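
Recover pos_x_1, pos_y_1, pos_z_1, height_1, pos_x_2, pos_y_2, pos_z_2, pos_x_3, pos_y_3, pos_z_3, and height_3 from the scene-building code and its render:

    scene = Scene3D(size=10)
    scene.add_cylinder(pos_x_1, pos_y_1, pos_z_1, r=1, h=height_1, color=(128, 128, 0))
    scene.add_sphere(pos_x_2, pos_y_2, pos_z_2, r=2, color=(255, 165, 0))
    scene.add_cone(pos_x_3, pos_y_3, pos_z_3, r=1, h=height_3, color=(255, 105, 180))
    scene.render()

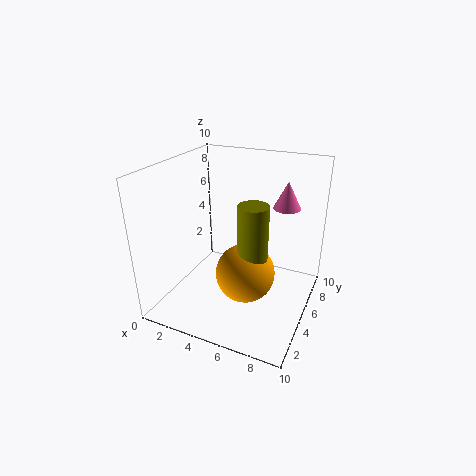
pos_x_1 = 6.5, pos_y_1 = 4, pos_z_1 = 3.5, height_1 = 4.5, pos_x_2 = 6, pos_y_2 = 4, pos_z_2 = 3, pos_x_3 = 7.5, pos_y_3 = 8, pos_z_3 = 6.5, height_3 = 2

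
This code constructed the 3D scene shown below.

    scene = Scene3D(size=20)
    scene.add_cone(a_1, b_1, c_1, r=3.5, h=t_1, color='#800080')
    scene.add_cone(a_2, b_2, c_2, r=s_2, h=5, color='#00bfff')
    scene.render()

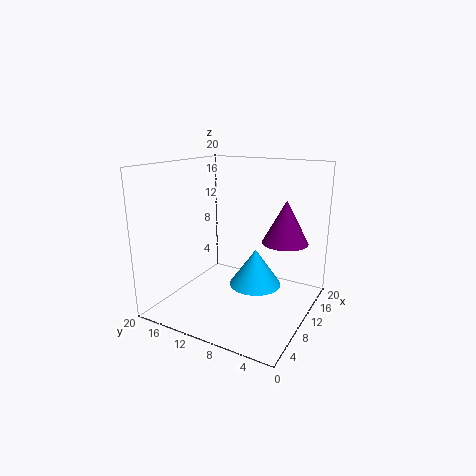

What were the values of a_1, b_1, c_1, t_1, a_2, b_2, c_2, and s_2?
a_1 = 16.5; b_1 = 5.5; c_1 = 8; t_1 = 6.5; a_2 = 9.5; b_2 = 7; c_2 = 4; s_2 = 3.5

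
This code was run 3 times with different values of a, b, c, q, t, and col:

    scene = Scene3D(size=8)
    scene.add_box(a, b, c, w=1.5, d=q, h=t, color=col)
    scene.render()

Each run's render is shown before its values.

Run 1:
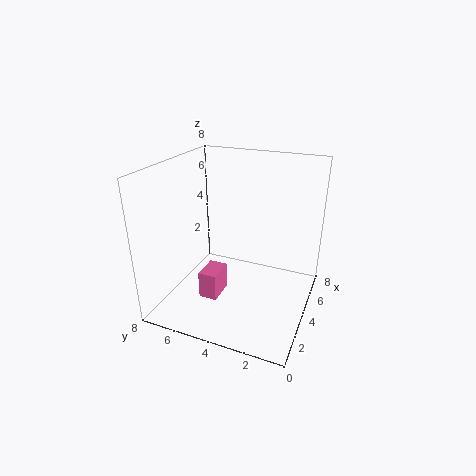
a = 2
b = 4.5
c = 1
q = 1
t = 1.5
col = 'hotpink'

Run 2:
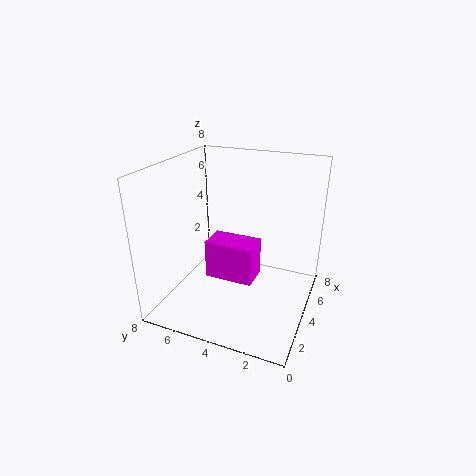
a = 2
b = 2.5
c = 2.5
q = 2.5
t = 2
col = 'magenta'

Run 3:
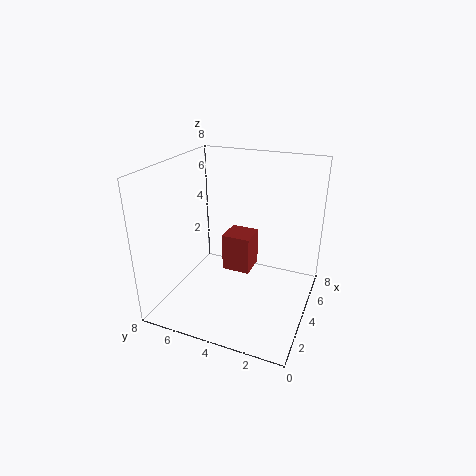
a = 3
b = 3
c = 2.5
q = 1.5
t = 2
col = 'brown'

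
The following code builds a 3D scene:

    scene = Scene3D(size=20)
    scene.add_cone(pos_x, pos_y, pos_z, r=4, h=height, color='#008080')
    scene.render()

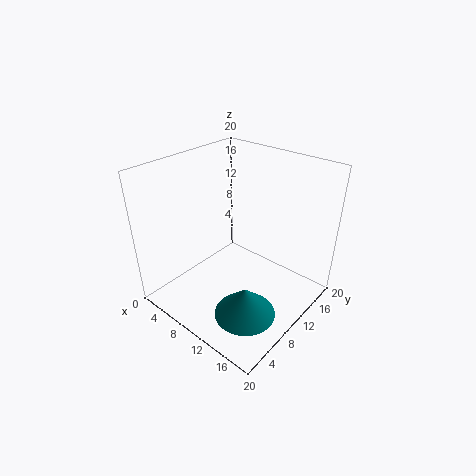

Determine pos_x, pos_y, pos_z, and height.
pos_x = 15; pos_y = 5.5; pos_z = 2.5; height = 4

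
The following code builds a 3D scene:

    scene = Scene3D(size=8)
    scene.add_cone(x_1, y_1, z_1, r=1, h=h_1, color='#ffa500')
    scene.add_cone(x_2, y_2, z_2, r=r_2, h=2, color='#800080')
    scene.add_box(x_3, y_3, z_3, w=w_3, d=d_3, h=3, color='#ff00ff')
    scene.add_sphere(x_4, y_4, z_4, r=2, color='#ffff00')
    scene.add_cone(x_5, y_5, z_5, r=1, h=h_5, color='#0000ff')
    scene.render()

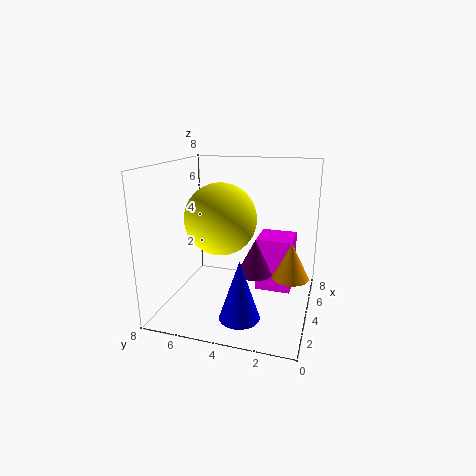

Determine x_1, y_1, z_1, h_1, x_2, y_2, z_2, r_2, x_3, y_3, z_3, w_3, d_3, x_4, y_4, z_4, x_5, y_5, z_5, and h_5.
x_1 = 4, y_1 = 1, z_1 = 2, h_1 = 2, x_2 = 4, y_2 = 3, z_2 = 2, r_2 = 1, x_3 = 4, y_3 = 1, z_3 = 1, w_3 = 2, d_3 = 2, x_4 = 4, y_4 = 5, z_4 = 5, x_5 = 1, y_5 = 3, z_5 = 1, h_5 = 3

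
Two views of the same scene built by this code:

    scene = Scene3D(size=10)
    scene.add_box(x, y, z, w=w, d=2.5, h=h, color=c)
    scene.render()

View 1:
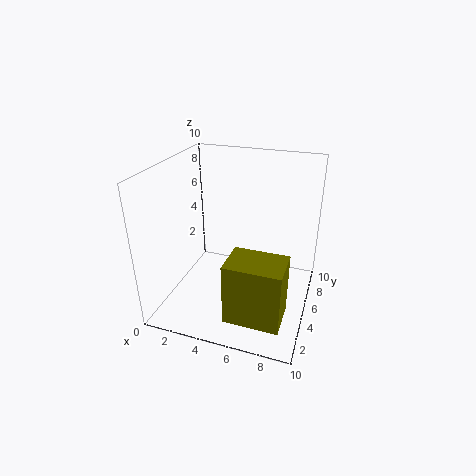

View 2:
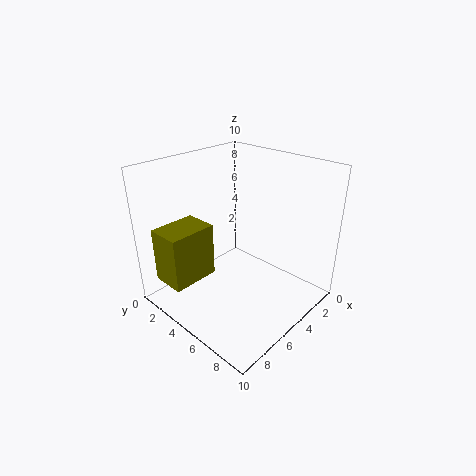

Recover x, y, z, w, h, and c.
x = 5.5, y = 0.5, z = 1.5, w = 3.5, h = 4, c = 'olive'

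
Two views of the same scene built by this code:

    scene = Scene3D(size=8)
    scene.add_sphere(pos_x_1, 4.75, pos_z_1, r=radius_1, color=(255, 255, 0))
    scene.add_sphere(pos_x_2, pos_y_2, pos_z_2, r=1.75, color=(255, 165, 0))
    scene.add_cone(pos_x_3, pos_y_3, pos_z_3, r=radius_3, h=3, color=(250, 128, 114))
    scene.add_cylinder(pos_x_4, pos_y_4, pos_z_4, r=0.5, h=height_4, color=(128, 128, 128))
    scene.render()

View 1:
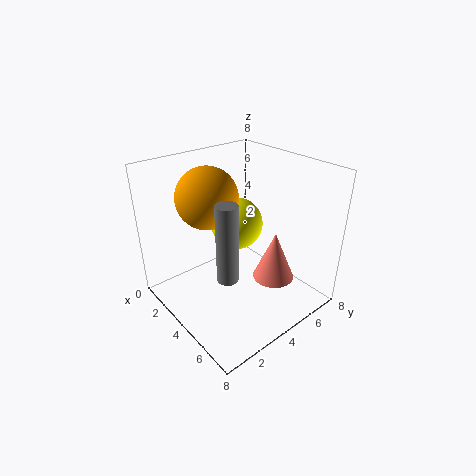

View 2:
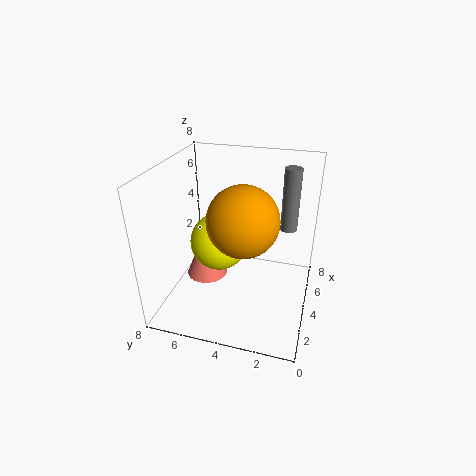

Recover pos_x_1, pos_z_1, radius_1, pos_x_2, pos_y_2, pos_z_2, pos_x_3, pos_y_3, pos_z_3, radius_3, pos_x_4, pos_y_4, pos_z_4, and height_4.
pos_x_1 = 3; pos_z_1 = 4.25; radius_1 = 1.5; pos_x_2 = 2.25; pos_y_2 = 3.25; pos_z_2 = 6; pos_x_3 = 4.75; pos_y_3 = 6.25; pos_z_3 = 0.75; radius_3 = 1.25; pos_x_4 = 6.25; pos_y_4 = 1.5; pos_z_4 = 3.75; height_4 = 3.75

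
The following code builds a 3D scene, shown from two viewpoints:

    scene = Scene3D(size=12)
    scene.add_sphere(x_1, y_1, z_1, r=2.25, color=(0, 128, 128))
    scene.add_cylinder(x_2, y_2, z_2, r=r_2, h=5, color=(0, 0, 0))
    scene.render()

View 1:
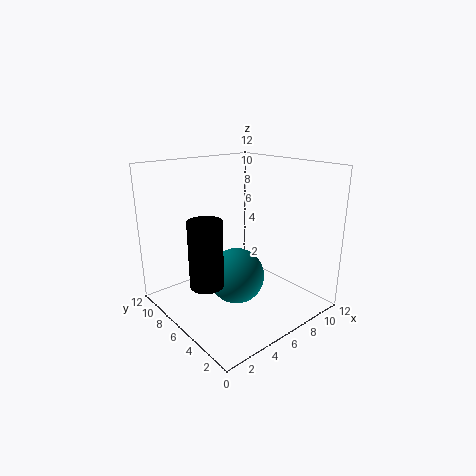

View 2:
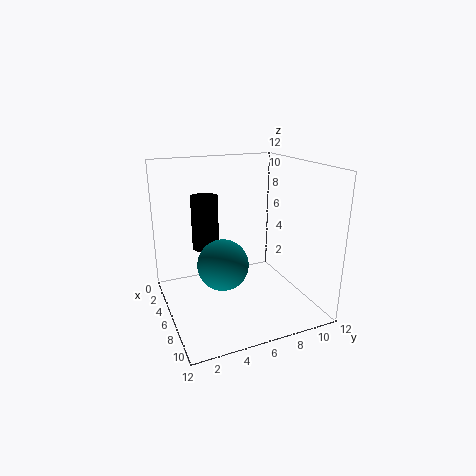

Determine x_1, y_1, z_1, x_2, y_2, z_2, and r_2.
x_1 = 5, y_1 = 5, z_1 = 3.25, x_2 = 1.75, y_2 = 4.5, z_2 = 3.75, r_2 = 1.25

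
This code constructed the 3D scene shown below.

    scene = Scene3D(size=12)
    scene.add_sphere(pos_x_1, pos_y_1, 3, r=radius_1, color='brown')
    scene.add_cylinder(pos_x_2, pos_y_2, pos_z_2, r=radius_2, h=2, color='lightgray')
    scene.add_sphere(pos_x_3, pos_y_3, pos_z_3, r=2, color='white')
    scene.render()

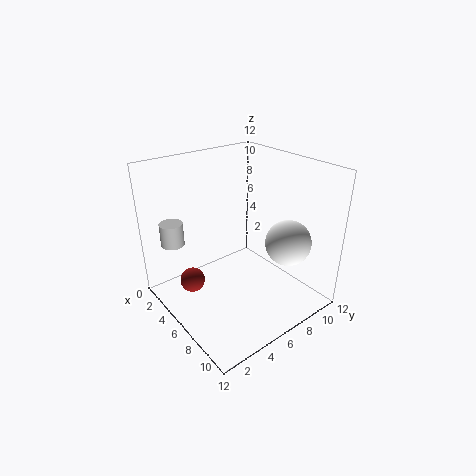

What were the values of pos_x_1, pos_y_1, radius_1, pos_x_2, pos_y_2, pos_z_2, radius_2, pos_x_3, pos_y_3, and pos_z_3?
pos_x_1 = 5, pos_y_1 = 2, radius_1 = 1, pos_x_2 = 2, pos_y_2 = 2, pos_z_2 = 5, radius_2 = 1, pos_x_3 = 8, pos_y_3 = 10, pos_z_3 = 5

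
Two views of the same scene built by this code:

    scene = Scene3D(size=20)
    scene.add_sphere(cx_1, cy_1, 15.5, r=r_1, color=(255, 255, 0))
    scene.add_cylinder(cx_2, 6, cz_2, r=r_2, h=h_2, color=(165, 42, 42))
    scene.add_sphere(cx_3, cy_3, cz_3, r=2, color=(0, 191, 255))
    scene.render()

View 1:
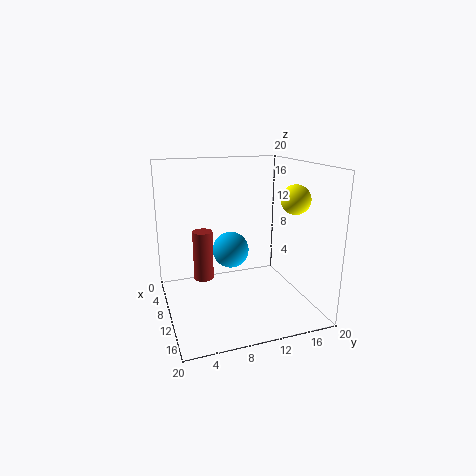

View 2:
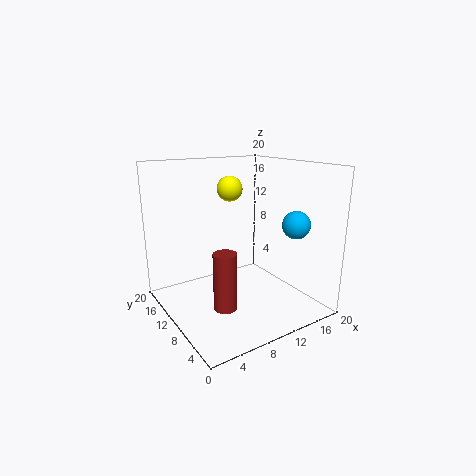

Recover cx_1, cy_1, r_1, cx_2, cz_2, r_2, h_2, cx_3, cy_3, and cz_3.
cx_1 = 13
cy_1 = 17
r_1 = 2
cx_2 = 5.5
cz_2 = 2.5
r_2 = 1.5
h_2 = 7.5
cx_3 = 17.5
cy_3 = 6.5
cz_3 = 11.5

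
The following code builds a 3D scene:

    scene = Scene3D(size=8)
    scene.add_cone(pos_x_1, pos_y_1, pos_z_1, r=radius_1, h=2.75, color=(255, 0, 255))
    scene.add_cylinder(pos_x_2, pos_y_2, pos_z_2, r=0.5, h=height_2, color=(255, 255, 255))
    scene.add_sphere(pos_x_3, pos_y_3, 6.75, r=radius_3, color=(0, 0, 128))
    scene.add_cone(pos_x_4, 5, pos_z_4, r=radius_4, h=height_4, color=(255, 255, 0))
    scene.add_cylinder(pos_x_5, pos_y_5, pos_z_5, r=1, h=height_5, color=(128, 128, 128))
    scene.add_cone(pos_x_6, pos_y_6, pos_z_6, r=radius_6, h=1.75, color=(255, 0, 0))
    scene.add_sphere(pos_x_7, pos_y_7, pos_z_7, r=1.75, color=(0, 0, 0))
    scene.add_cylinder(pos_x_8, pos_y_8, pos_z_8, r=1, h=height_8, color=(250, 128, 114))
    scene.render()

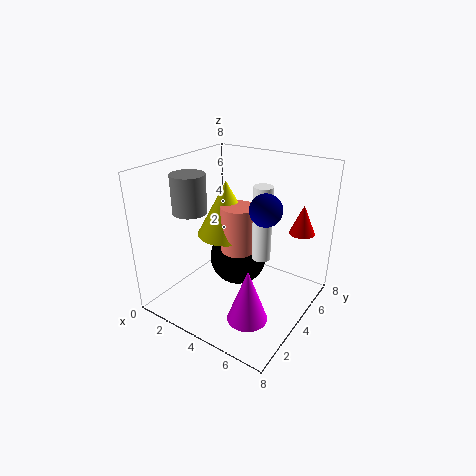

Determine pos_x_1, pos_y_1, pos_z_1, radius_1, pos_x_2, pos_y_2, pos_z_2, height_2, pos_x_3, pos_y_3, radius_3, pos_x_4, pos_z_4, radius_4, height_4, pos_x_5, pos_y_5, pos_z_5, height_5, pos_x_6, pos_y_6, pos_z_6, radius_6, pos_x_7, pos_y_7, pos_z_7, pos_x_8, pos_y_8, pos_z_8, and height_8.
pos_x_1 = 6.25
pos_y_1 = 1.5
pos_z_1 = 1.25
radius_1 = 1
pos_x_2 = 5.5
pos_y_2 = 4
pos_z_2 = 3.25
height_2 = 4
pos_x_3 = 6.5
pos_y_3 = 2.5
radius_3 = 0.75
pos_x_4 = 2.5
pos_z_4 = 3.5
radius_4 = 1.75
height_4 = 3.25
pos_x_5 = 1
pos_y_5 = 3.5
pos_z_5 = 5
height_5 = 2.25
pos_x_6 = 6.5
pos_y_6 = 7
pos_z_6 = 3.75
radius_6 = 0.75
pos_x_7 = 3
pos_y_7 = 5.5
pos_z_7 = 1.75
pos_x_8 = 3.5
pos_y_8 = 4.75
pos_z_8 = 2.75
height_8 = 2.75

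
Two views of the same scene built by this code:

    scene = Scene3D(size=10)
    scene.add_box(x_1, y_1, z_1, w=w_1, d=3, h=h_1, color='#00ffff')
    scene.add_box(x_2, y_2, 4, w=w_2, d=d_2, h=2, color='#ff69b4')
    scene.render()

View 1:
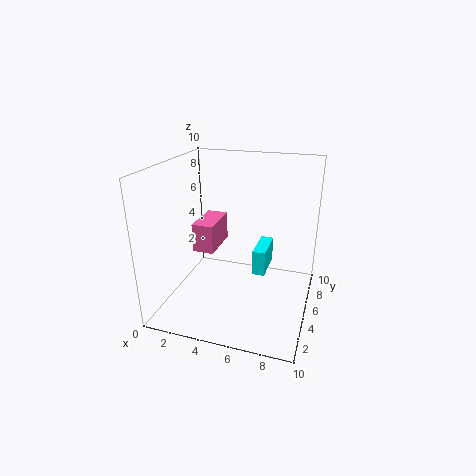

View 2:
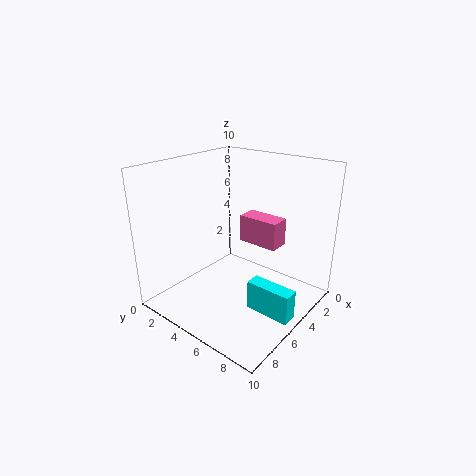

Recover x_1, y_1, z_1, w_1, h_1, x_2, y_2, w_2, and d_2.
x_1 = 5.5
y_1 = 7
z_1 = 1
w_1 = 1
h_1 = 2
x_2 = 2
y_2 = 4
w_2 = 1.5
d_2 = 3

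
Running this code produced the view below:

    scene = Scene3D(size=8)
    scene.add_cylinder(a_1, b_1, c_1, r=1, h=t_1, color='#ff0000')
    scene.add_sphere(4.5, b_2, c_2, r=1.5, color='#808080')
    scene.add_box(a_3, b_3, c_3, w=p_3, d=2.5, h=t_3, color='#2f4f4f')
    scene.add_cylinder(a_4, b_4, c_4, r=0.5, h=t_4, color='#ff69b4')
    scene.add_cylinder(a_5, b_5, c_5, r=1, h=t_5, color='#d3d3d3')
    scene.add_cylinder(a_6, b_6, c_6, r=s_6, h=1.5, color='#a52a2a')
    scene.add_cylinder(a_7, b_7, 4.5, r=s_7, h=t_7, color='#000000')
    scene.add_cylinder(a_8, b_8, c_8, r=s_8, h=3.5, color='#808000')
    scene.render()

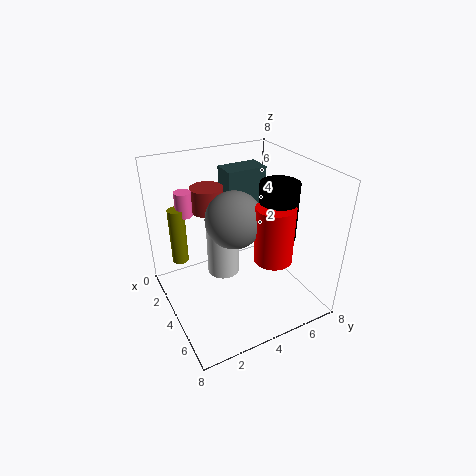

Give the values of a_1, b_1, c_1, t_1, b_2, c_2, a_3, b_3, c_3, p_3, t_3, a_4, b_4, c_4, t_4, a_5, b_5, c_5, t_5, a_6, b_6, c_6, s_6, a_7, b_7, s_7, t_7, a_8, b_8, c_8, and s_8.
a_1 = 6
b_1 = 5
c_1 = 3.5
t_1 = 3
b_2 = 3.5
c_2 = 5.5
a_3 = 0.5
b_3 = 4.5
c_3 = 4
p_3 = 1.5
t_3 = 3
a_4 = 1
b_4 = 2
c_4 = 4.5
t_4 = 1.5
a_5 = 2
b_5 = 4
c_5 = 0.5
t_5 = 3.5
a_6 = 1
b_6 = 3.5
c_6 = 4.5
s_6 = 1
a_7 = 5.5
b_7 = 5.5
s_7 = 1
t_7 = 3
a_8 = 1
b_8 = 1.5
c_8 = 1.5
s_8 = 0.5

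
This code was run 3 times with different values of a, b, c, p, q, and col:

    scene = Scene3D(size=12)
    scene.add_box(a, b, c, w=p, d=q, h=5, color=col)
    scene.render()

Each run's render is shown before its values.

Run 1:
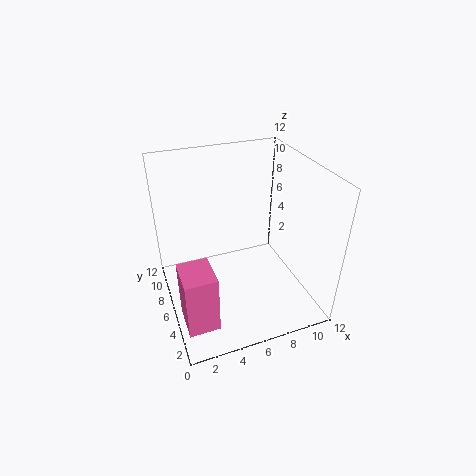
a = 0.5; b = 2; c = 0.5; p = 2.5; q = 3; col = 'hotpink'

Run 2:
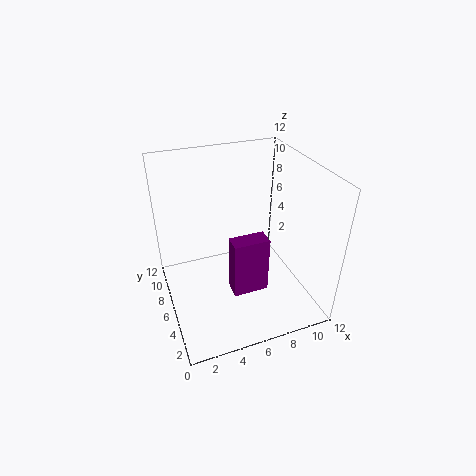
a = 5; b = 4; c = 1.5; p = 3; q = 1.5; col = 'purple'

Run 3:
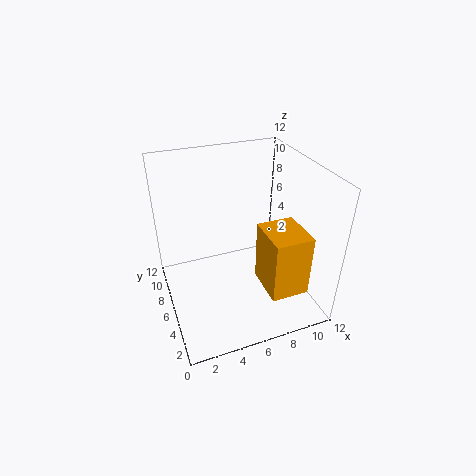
a = 7; b = 1; c = 3; p = 3; q = 3.5; col = 'orange'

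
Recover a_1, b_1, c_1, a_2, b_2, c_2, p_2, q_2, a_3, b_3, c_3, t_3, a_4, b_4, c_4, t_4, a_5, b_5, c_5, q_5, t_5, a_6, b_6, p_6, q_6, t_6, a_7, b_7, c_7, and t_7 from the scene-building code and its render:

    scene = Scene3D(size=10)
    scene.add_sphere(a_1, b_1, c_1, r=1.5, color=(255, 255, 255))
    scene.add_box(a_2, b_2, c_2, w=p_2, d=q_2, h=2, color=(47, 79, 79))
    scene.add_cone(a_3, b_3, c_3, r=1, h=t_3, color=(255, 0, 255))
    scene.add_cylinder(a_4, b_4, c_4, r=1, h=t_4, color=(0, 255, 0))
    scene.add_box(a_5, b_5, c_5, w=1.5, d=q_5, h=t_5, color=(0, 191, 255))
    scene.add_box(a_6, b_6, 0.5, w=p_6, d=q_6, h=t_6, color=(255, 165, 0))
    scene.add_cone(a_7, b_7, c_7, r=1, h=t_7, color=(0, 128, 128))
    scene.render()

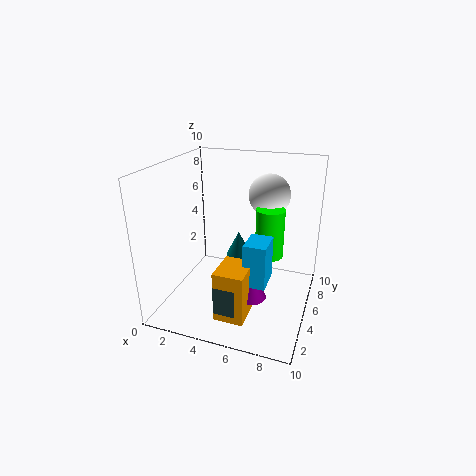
a_1 = 6.5, b_1 = 7.5, c_1 = 7.5, a_2 = 4.5, b_2 = 1.5, c_2 = 1, p_2 = 1.5, q_2 = 2.5, a_3 = 6.5, b_3 = 3.5, c_3 = 1.5, t_3 = 2, a_4 = 7, b_4 = 6, c_4 = 3.5, t_4 = 3.5, a_5 = 6, b_5 = 3, c_5 = 2.5, q_5 = 2, t_5 = 3, a_6 = 4.5, b_6 = 1.5, p_6 = 2, q_6 = 2.5, t_6 = 3.5, a_7 = 4, b_7 = 8, c_7 = 2, t_7 = 2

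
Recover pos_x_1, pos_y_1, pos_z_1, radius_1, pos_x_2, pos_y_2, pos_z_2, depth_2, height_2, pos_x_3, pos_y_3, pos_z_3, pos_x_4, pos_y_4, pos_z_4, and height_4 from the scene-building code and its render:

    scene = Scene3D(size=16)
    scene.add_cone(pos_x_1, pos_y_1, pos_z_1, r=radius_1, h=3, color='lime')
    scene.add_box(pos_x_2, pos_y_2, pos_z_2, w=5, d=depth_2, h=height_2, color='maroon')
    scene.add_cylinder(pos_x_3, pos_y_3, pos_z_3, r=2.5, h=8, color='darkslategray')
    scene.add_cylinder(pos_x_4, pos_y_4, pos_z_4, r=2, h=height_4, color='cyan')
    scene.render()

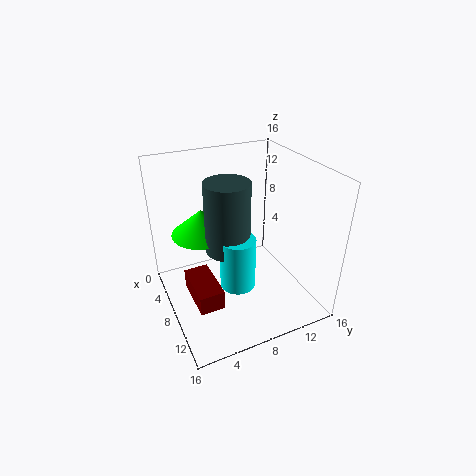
pos_x_1 = 4.5, pos_y_1 = 5, pos_z_1 = 7.5, radius_1 = 3.5, pos_x_2 = 8.5, pos_y_2 = 1.5, pos_z_2 = 4, depth_2 = 2.5, height_2 = 2, pos_x_3 = 7.5, pos_y_3 = 7, pos_z_3 = 6.5, pos_x_4 = 9, pos_y_4 = 7.5, pos_z_4 = 2.5, height_4 = 6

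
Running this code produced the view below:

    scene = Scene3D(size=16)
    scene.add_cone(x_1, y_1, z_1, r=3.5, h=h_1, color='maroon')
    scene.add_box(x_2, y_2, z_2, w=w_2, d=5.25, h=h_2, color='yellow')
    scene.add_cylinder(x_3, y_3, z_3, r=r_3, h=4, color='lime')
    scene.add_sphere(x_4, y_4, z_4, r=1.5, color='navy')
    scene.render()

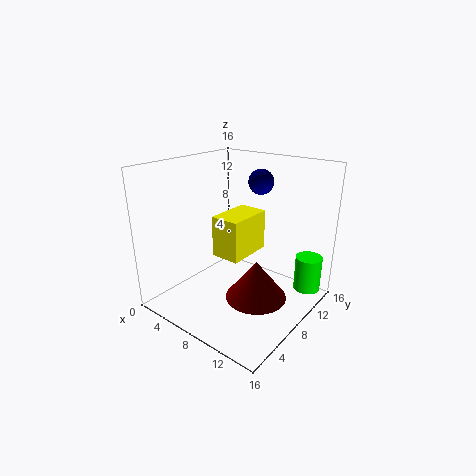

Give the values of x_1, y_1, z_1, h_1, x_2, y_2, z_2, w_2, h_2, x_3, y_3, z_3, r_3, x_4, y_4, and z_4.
x_1 = 10.25, y_1 = 8.5, z_1 = 1, h_1 = 4.5, x_2 = 6.25, y_2 = 5.75, z_2 = 6.25, w_2 = 3.25, h_2 = 4.5, x_3 = 14.5, y_3 = 12.75, z_3 = 1.75, r_3 = 1.5, x_4 = 7.5, y_4 = 13, z_4 = 13.25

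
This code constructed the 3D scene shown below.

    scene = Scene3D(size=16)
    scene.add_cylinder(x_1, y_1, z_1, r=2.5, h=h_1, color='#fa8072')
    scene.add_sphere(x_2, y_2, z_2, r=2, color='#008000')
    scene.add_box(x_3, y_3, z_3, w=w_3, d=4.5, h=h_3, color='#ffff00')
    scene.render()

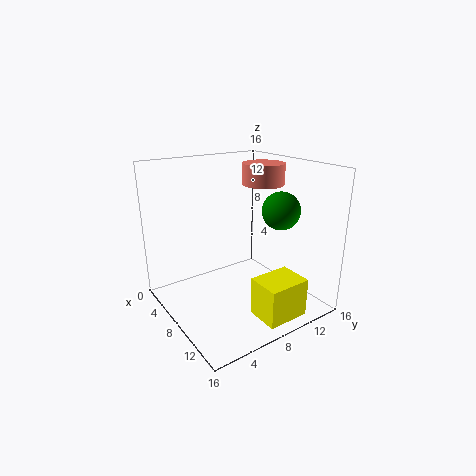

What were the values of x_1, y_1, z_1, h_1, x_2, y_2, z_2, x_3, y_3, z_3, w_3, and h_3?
x_1 = 6
y_1 = 13
z_1 = 13
h_1 = 2.5
x_2 = 11.5
y_2 = 11
z_2 = 11.5
x_3 = 12.5
y_3 = 6.5
z_3 = 1.5
w_3 = 3.5
h_3 = 4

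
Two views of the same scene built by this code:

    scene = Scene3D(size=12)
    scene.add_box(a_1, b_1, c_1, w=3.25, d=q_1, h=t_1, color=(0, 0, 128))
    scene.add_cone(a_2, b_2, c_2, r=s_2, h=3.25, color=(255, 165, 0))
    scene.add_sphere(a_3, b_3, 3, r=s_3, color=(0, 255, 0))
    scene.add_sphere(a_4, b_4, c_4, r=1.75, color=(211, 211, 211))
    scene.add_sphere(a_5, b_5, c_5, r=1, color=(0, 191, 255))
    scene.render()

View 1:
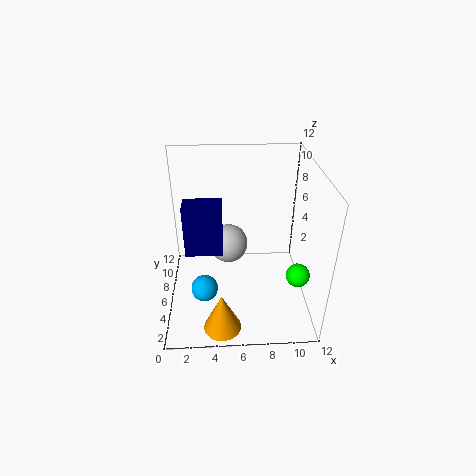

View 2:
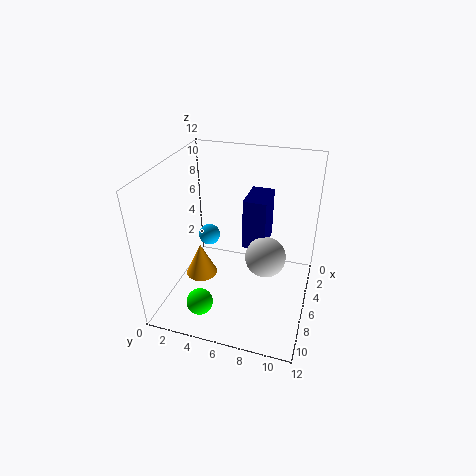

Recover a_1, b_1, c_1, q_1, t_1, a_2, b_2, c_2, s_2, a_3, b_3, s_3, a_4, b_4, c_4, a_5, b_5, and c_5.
a_1 = 1.5
b_1 = 6
c_1 = 4.25
q_1 = 2
t_1 = 4.5
a_2 = 4.5
b_2 = 1.75
c_2 = 0.25
s_2 = 1.5
a_3 = 11
b_3 = 4.5
s_3 = 1
a_4 = 5.25
b_4 = 8.25
c_4 = 4
a_5 = 3.25
b_5 = 2.25
c_5 = 4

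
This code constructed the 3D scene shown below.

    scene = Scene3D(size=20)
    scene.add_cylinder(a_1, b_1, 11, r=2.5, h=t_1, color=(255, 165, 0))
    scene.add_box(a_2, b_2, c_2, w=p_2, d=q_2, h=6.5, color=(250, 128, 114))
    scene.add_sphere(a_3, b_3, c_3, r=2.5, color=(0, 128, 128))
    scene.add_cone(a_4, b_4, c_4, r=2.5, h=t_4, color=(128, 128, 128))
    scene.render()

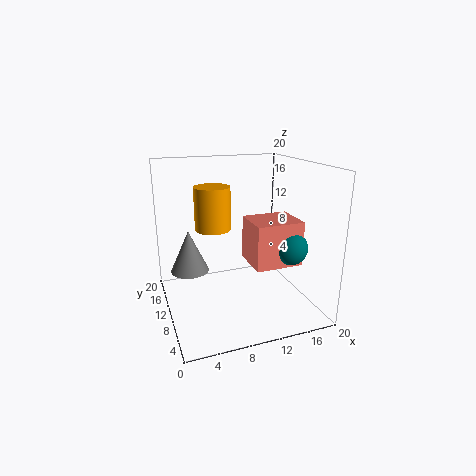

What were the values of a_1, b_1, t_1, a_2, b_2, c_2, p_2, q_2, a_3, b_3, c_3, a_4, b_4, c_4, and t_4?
a_1 = 7, b_1 = 12, t_1 = 6, a_2 = 12, b_2 = 7.5, c_2 = 5.5, p_2 = 7, q_2 = 6, a_3 = 17.5, b_3 = 8.5, c_3 = 8, a_4 = 3, b_4 = 9.5, c_4 = 6.5, t_4 = 5.5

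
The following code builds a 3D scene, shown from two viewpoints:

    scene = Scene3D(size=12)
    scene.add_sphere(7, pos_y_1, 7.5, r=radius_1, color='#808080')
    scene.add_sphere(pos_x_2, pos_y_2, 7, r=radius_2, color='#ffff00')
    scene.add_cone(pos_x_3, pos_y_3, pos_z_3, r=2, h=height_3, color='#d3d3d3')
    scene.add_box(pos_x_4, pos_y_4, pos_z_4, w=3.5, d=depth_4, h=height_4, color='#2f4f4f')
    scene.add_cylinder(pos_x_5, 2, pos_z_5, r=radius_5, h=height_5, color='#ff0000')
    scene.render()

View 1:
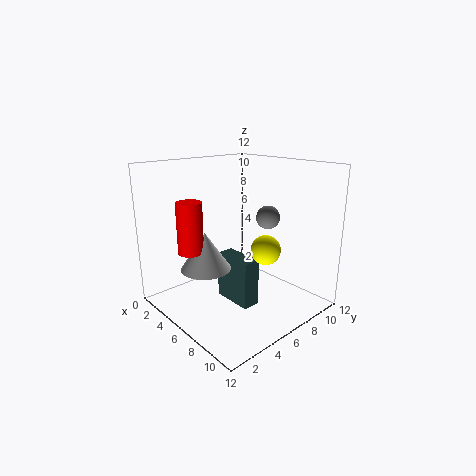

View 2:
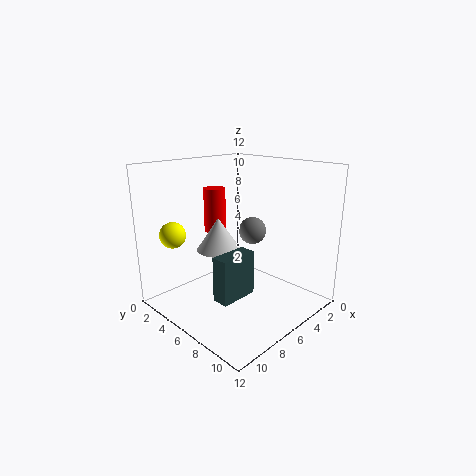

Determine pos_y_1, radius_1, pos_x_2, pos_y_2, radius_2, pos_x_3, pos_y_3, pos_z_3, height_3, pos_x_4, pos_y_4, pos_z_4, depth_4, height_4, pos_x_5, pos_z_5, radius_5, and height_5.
pos_y_1 = 8.5
radius_1 = 1
pos_x_2 = 11
pos_y_2 = 4
radius_2 = 1
pos_x_3 = 5.5
pos_y_3 = 3
pos_z_3 = 4
height_3 = 3
pos_x_4 = 4.5
pos_y_4 = 5
pos_z_4 = 0.5
depth_4 = 1.5
height_4 = 4
pos_x_5 = 5
pos_z_5 = 5.5
radius_5 = 1
height_5 = 4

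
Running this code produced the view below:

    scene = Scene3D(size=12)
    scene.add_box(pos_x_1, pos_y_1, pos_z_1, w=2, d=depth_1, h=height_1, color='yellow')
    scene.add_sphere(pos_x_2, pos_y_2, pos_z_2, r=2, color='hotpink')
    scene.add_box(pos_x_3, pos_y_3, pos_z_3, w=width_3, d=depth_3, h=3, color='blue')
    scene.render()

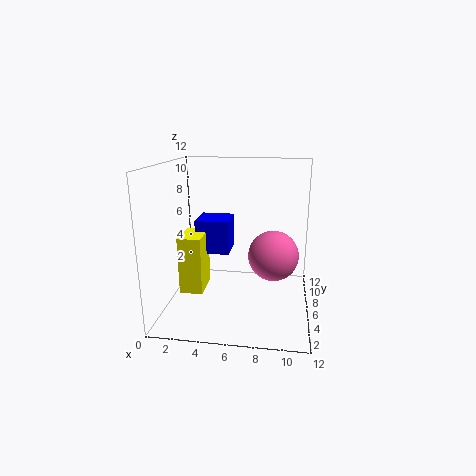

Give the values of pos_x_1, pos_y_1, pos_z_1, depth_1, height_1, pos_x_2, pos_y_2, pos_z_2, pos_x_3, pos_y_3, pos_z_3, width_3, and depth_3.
pos_x_1 = 1
pos_y_1 = 5
pos_z_1 = 1
depth_1 = 3
height_1 = 5
pos_x_2 = 9
pos_y_2 = 5
pos_z_2 = 5
pos_x_3 = 2
pos_y_3 = 7
pos_z_3 = 4
width_3 = 3
depth_3 = 3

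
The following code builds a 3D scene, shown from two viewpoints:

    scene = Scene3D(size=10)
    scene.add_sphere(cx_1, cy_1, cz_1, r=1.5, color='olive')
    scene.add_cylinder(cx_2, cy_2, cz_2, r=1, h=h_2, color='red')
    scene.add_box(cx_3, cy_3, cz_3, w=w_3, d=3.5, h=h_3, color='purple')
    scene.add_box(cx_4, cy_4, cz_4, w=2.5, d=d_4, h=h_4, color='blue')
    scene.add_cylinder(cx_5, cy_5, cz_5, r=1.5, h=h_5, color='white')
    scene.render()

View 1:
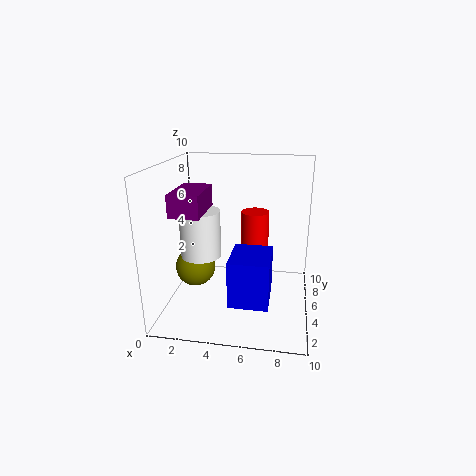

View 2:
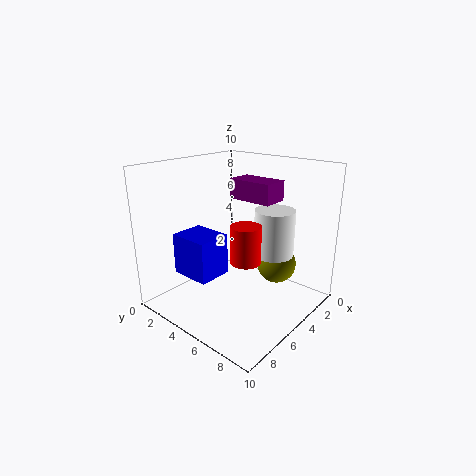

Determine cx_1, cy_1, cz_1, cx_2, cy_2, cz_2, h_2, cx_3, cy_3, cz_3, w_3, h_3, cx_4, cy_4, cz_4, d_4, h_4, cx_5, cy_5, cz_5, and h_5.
cx_1 = 1.5; cy_1 = 6; cz_1 = 2; cx_2 = 6; cy_2 = 6.5; cz_2 = 4; h_2 = 2.5; cx_3 = 1; cy_3 = 2.5; cz_3 = 7; w_3 = 2; h_3 = 1.5; cx_4 = 5; cy_4 = 1; cz_4 = 2; d_4 = 3; h_4 = 3; cx_5 = 2; cy_5 = 6; cz_5 = 3; h_5 = 3.5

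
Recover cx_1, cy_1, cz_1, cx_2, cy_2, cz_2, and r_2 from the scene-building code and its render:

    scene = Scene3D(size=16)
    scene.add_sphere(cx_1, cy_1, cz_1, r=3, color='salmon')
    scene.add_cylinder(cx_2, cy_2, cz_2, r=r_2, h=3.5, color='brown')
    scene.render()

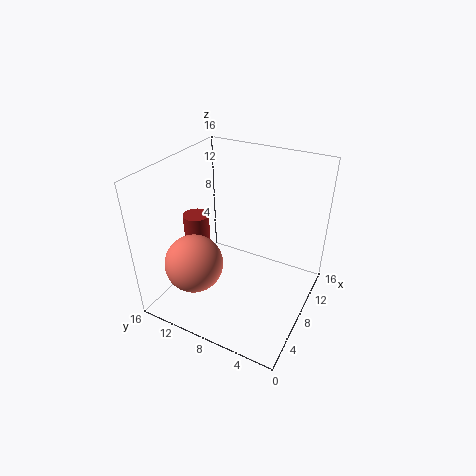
cx_1 = 3; cy_1 = 10.5; cz_1 = 7; cx_2 = 8; cy_2 = 13.5; cz_2 = 6; r_2 = 1.5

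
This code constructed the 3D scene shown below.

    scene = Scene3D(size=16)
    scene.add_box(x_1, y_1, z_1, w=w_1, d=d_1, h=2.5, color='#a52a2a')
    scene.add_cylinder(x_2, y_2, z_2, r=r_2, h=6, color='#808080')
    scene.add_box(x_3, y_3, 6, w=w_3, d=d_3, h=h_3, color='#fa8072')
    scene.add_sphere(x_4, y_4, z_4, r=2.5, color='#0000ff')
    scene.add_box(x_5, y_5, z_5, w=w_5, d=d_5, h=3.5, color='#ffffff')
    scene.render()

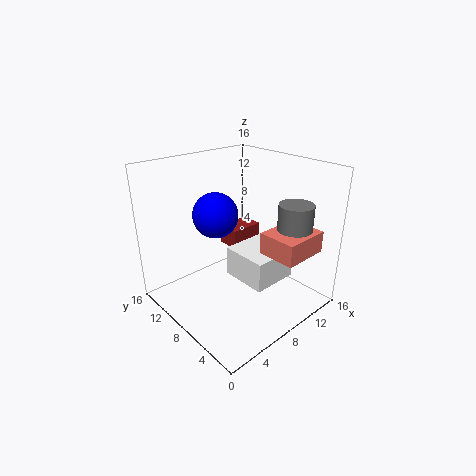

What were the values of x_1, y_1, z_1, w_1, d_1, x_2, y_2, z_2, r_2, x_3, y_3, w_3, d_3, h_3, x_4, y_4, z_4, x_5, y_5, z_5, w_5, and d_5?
x_1 = 11.5, y_1 = 12.5, z_1 = 3.5, w_1 = 4.5, d_1 = 3, x_2 = 13.5, y_2 = 4.5, z_2 = 5.5, r_2 = 2, x_3 = 10, y_3 = 2, w_3 = 5.5, d_3 = 4.5, h_3 = 2.5, x_4 = 6.5, y_4 = 10, z_4 = 10.5, x_5 = 8, y_5 = 4.5, z_5 = 2.5, w_5 = 5.5, d_5 = 5.5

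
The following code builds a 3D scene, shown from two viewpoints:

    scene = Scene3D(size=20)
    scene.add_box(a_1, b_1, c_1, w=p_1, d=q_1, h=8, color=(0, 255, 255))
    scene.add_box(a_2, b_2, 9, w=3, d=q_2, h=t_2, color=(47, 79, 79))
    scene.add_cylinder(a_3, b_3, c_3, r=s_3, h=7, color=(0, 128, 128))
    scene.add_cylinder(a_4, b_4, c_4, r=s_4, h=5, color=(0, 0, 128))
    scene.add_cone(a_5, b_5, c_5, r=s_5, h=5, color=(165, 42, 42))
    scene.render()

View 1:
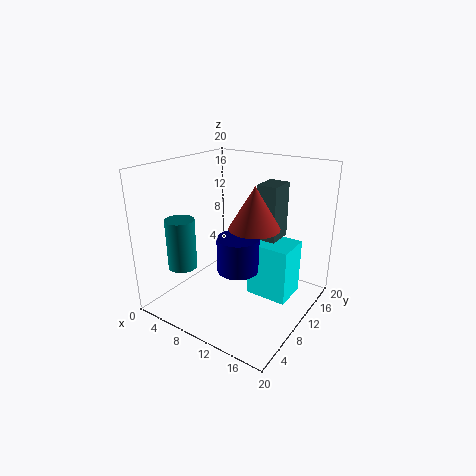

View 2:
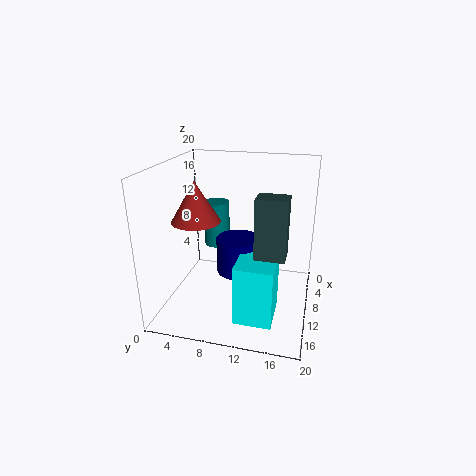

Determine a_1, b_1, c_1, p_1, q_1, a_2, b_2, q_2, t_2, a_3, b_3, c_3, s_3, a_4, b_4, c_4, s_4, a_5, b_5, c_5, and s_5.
a_1 = 11
b_1 = 11
c_1 = 1
p_1 = 6
q_1 = 5
a_2 = 11
b_2 = 13
q_2 = 4
t_2 = 8
a_3 = 4
b_3 = 5
c_3 = 6
s_3 = 2
a_4 = 10
b_4 = 10
c_4 = 5
s_4 = 3
a_5 = 15
b_5 = 6
c_5 = 14
s_5 = 3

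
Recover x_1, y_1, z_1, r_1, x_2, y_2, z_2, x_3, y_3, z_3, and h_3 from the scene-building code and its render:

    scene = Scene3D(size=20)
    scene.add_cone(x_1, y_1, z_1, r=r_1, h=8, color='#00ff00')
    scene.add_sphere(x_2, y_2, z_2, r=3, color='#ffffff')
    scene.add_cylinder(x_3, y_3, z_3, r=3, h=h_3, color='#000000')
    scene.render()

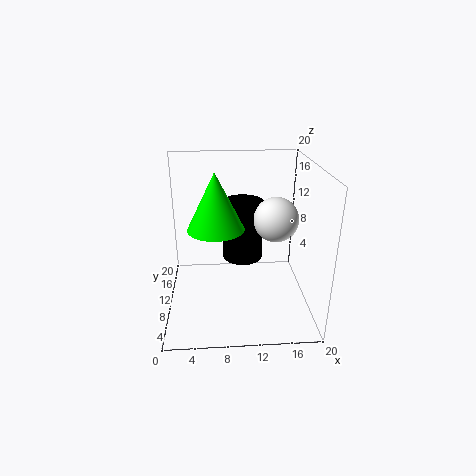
x_1 = 7
y_1 = 11
z_1 = 11
r_1 = 4
x_2 = 15
y_2 = 9
z_2 = 13
x_3 = 11
y_3 = 14
z_3 = 5
h_3 = 9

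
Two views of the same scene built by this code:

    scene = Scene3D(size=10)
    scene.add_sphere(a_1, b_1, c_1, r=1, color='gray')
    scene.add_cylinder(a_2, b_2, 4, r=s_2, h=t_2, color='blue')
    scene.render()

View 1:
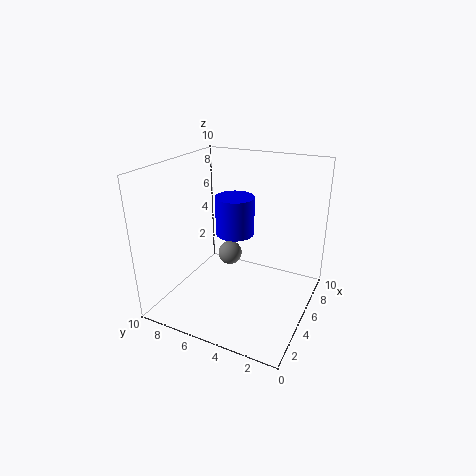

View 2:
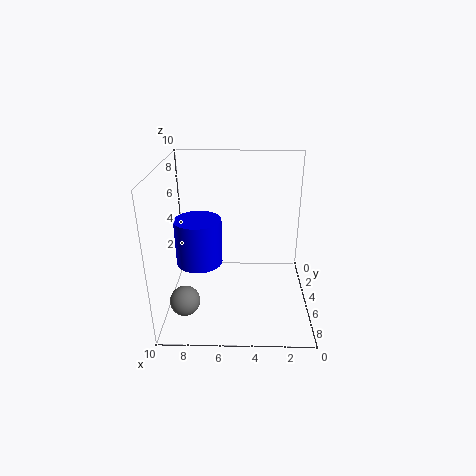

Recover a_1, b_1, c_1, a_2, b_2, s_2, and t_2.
a_1 = 8.5
b_1 = 7.5
c_1 = 1.5
a_2 = 7.5
b_2 = 6.5
s_2 = 1.5
t_2 = 3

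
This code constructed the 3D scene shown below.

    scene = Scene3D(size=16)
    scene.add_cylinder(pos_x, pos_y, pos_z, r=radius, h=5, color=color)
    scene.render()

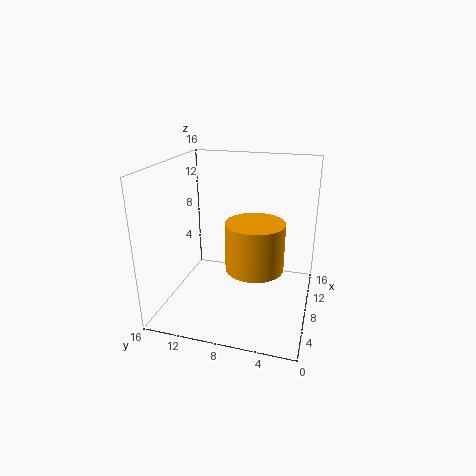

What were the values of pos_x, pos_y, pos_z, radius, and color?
pos_x = 5.5
pos_y = 5.5
pos_z = 6
radius = 3
color = 'orange'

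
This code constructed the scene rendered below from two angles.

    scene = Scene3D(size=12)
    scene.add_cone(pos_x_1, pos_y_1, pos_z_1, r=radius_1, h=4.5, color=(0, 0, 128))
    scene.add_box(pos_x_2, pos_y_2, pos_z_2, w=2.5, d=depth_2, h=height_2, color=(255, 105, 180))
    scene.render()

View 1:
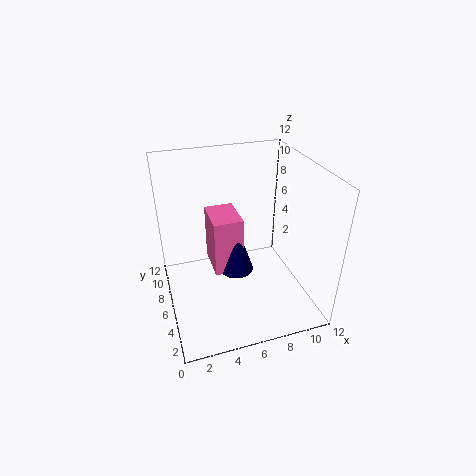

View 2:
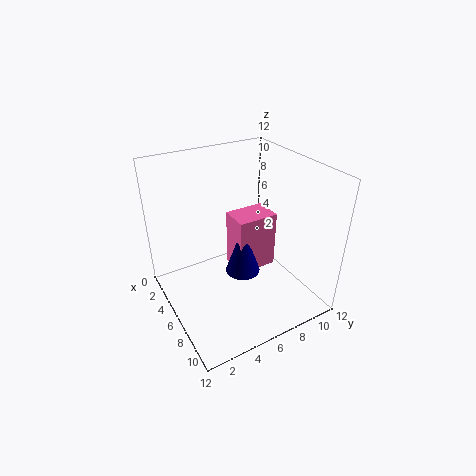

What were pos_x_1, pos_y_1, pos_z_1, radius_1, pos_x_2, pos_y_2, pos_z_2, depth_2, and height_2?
pos_x_1 = 6
pos_y_1 = 6.5
pos_z_1 = 2.5
radius_1 = 1.5
pos_x_2 = 4
pos_y_2 = 6
pos_z_2 = 2.5
depth_2 = 3.5
height_2 = 5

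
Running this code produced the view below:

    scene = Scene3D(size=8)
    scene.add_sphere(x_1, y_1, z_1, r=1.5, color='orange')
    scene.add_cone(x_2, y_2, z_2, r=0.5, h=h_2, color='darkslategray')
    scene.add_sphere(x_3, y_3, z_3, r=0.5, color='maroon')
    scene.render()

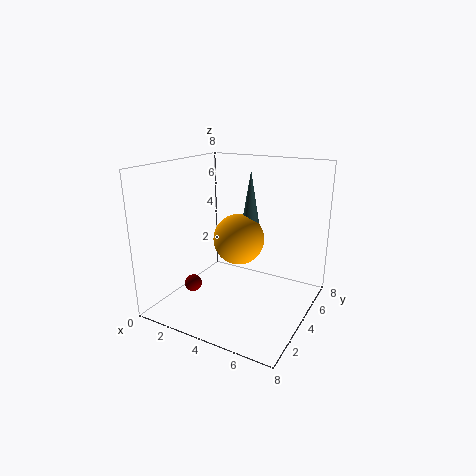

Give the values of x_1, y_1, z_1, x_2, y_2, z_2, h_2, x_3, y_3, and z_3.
x_1 = 3.5
y_1 = 5
z_1 = 3.5
x_2 = 4
y_2 = 5.5
z_2 = 4.5
h_2 = 3
x_3 = 1.5
y_3 = 3
z_3 = 1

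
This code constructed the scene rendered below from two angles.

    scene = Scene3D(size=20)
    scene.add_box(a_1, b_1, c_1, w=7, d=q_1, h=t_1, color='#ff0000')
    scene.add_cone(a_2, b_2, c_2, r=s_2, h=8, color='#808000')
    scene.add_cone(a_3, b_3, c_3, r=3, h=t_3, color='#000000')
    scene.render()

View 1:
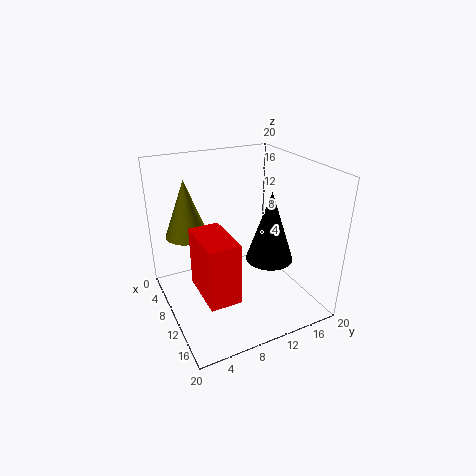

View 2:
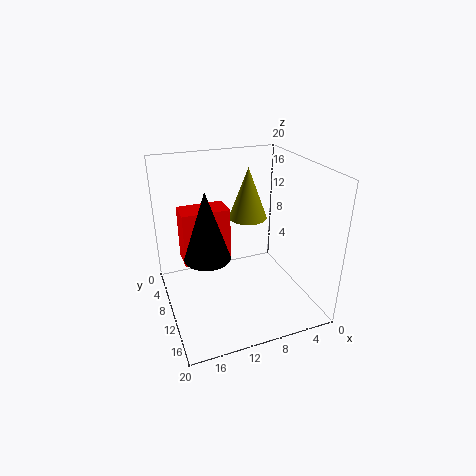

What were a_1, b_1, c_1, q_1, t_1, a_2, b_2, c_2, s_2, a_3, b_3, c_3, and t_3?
a_1 = 10, b_1 = 3, c_1 = 5, q_1 = 4, t_1 = 8, a_2 = 6, b_2 = 4, c_2 = 10, s_2 = 3, a_3 = 15, b_3 = 12, c_3 = 9, t_3 = 9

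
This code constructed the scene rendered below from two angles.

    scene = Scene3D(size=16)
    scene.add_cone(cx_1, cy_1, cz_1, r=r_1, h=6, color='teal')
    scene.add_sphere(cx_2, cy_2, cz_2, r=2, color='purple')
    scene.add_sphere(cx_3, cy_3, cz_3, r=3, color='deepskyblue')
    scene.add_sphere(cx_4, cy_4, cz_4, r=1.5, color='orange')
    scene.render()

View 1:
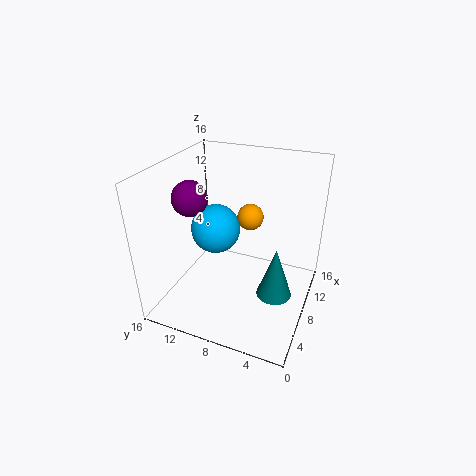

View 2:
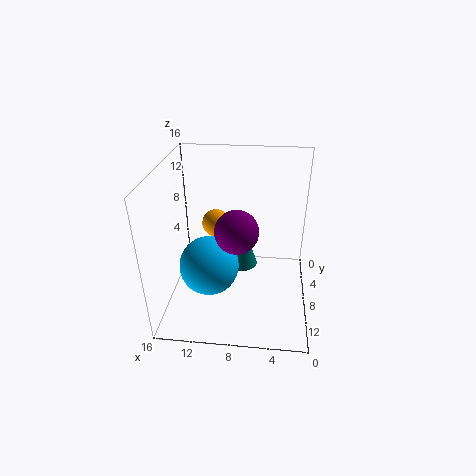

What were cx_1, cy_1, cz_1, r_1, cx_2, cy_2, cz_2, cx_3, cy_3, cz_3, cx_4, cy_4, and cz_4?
cx_1 = 8; cy_1 = 3.5; cz_1 = 1.5; r_1 = 2; cx_2 = 7.5; cy_2 = 13.5; cz_2 = 12; cx_3 = 10.5; cy_3 = 12; cz_3 = 7; cx_4 = 10.5; cy_4 = 7.5; cz_4 = 9.5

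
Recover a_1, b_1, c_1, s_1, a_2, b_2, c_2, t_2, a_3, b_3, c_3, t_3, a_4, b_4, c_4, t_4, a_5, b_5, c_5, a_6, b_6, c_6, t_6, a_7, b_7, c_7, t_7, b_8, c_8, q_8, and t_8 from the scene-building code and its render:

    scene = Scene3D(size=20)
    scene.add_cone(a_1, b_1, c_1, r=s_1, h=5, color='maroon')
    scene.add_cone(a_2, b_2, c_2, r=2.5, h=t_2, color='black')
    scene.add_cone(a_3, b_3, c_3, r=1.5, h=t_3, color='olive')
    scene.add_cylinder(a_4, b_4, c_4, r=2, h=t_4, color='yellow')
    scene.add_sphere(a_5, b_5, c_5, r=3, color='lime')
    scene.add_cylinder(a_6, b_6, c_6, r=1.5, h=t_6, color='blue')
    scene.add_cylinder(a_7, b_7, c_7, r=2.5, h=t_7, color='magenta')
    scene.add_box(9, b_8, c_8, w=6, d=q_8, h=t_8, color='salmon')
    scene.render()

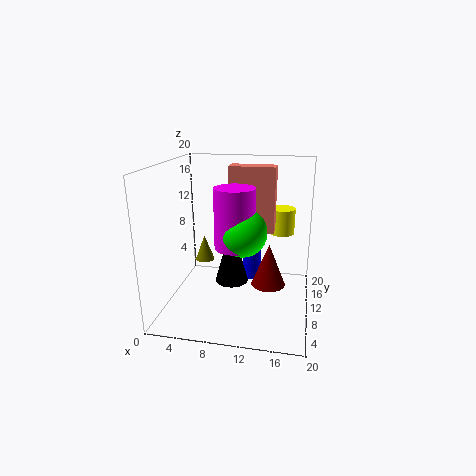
a_1 = 15; b_1 = 3.5; c_1 = 7; s_1 = 2; a_2 = 8.5; b_2 = 12.5; c_2 = 2; t_2 = 9; a_3 = 3.5; b_3 = 15; c_3 = 4; t_3 = 4; a_4 = 15.5; b_4 = 17.5; c_4 = 8.5; t_4 = 4; a_5 = 11.5; b_5 = 5.5; c_5 = 12.5; a_6 = 11; b_6 = 16.5; c_6 = 1; t_6 = 6; a_7 = 10.5; b_7 = 5.5; c_7 = 10.5; t_7 = 7.5; b_8 = 8.5; c_8 = 11.5; q_8 = 2.5; t_8 = 8.5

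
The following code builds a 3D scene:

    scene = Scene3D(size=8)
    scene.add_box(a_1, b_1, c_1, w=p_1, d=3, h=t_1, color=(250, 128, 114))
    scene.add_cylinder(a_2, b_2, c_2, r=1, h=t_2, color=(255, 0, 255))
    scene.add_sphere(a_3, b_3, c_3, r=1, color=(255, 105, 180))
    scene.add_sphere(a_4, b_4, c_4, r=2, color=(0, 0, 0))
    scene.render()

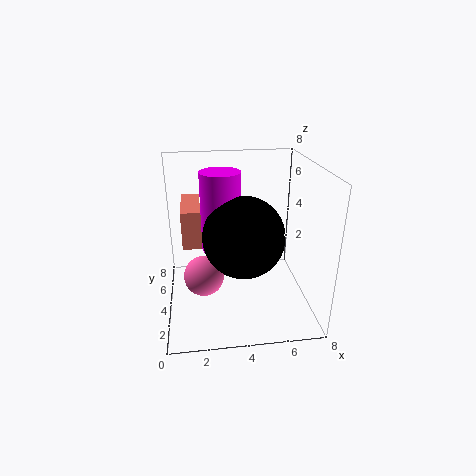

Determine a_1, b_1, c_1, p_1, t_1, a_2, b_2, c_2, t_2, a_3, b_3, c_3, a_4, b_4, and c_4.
a_1 = 1; b_1 = 3; c_1 = 4; p_1 = 1; t_1 = 2; a_2 = 3; b_2 = 3; c_2 = 4; t_2 = 4; a_3 = 2; b_3 = 2; c_3 = 3; a_4 = 4; b_4 = 2; c_4 = 5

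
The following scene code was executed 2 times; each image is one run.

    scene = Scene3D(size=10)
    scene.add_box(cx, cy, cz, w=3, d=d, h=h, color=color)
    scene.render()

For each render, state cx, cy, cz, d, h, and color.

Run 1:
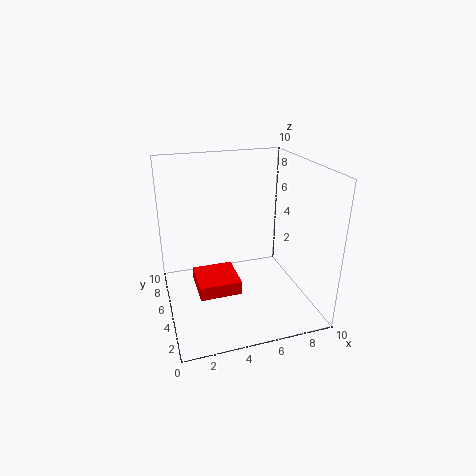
cx = 2; cy = 4; cz = 1; d = 3; h = 1; color = 'red'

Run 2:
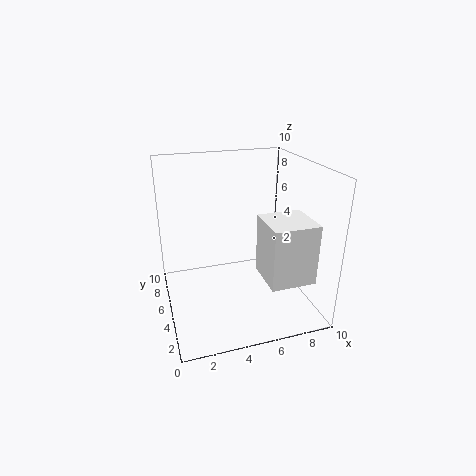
cx = 6; cy = 1; cz = 3; d = 3; h = 4; color = 'white'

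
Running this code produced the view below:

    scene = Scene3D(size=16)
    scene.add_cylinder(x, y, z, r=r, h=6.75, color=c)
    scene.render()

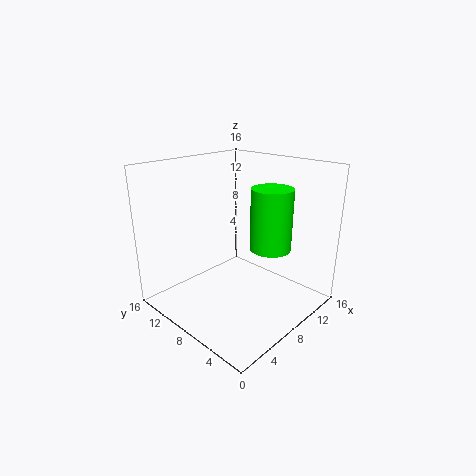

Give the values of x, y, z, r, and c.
x = 10
y = 5
z = 7
r = 2.25
c = 'lime'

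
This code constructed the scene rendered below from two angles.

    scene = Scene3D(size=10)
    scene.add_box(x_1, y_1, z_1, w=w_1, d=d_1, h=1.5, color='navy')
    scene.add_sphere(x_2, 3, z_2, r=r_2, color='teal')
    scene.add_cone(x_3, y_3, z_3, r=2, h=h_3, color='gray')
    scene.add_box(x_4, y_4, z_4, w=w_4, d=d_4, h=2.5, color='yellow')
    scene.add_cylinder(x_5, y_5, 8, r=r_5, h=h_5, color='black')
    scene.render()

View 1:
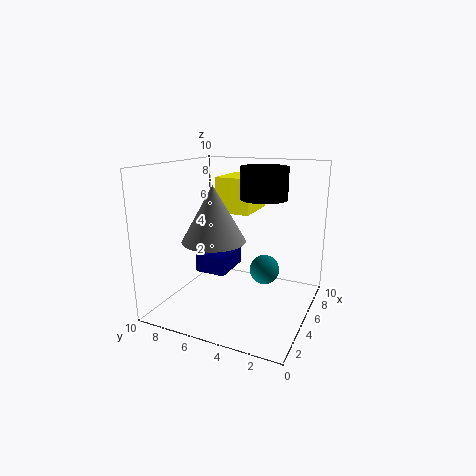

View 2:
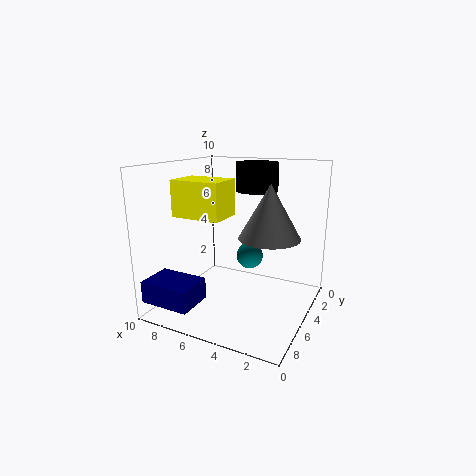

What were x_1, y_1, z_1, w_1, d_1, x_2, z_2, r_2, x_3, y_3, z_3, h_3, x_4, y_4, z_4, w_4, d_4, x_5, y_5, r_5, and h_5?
x_1 = 6.5; y_1 = 7; z_1 = 1; w_1 = 3.5; d_1 = 2.5; x_2 = 5; z_2 = 3; r_2 = 1; x_3 = 2.5; y_3 = 5.5; z_3 = 5.5; h_3 = 3.5; x_4 = 5.5; y_4 = 4.5; z_4 = 6.5; w_4 = 3.5; d_4 = 2.5; x_5 = 4.5; y_5 = 3; r_5 = 1.5; h_5 = 2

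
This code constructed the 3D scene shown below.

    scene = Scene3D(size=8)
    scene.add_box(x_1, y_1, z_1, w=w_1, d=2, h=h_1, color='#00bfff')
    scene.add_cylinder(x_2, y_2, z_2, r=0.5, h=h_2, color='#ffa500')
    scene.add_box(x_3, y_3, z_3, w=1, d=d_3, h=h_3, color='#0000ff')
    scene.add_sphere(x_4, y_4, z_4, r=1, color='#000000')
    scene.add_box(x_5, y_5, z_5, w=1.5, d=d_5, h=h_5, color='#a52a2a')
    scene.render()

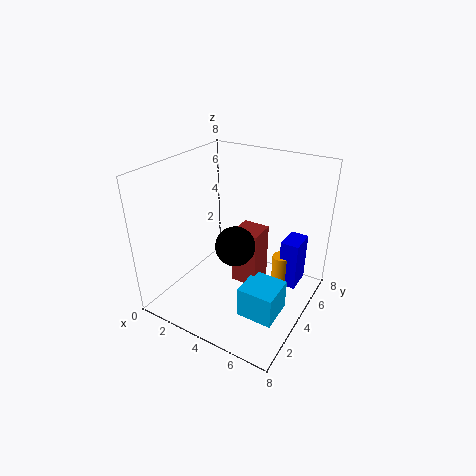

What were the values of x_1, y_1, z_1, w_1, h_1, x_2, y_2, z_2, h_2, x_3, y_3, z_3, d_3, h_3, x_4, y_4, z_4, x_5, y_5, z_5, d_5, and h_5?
x_1 = 5, y_1 = 2.25, z_1 = 0.25, w_1 = 2, h_1 = 1.75, x_2 = 6.25, y_2 = 5, z_2 = 1.5, h_2 = 1.5, x_3 = 6.25, y_3 = 4.75, z_3 = 1.25, d_3 = 1.5, h_3 = 2.75, x_4 = 4.75, y_4 = 2.5, z_4 = 4.5, x_5 = 3.75, y_5 = 3.75, z_5 = 1.25, d_5 = 1.5, h_5 = 3.25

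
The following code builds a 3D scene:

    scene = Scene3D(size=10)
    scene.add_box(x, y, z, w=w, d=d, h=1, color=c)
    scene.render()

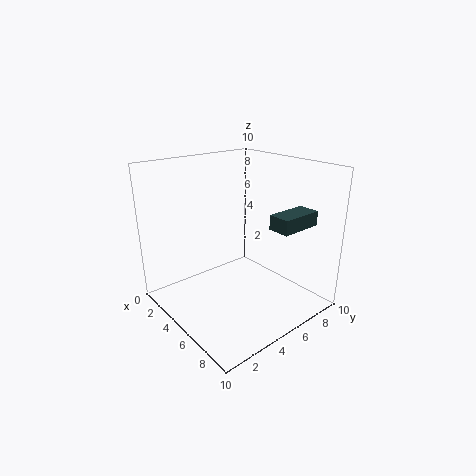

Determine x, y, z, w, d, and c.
x = 7; y = 6; z = 6; w = 1.5; d = 3; c = 'darkslategray'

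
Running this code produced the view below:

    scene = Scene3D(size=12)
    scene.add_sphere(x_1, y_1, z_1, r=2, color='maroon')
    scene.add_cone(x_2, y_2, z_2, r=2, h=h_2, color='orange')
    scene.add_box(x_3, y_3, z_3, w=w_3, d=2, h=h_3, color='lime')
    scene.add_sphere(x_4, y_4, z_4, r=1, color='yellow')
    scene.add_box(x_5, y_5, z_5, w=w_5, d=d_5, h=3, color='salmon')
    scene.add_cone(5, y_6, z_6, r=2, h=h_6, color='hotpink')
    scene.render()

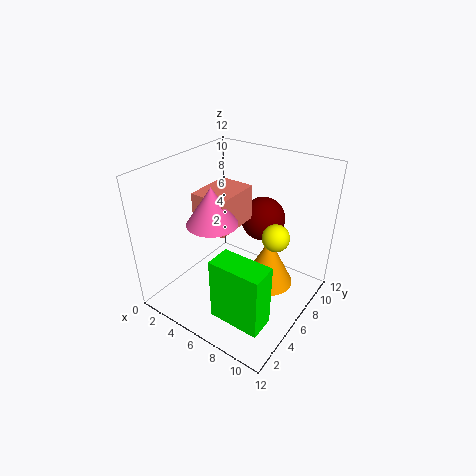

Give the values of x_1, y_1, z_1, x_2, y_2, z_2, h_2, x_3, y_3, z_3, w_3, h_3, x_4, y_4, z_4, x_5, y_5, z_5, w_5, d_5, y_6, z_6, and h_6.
x_1 = 6; y_1 = 10; z_1 = 6; x_2 = 9; y_2 = 6; z_2 = 3; h_2 = 4; x_3 = 7; y_3 = 1; z_3 = 2; w_3 = 4; h_3 = 5; x_4 = 10; y_4 = 5; z_4 = 8; x_5 = 3; y_5 = 4; z_5 = 7; w_5 = 3; d_5 = 4; y_6 = 4; z_6 = 8; h_6 = 3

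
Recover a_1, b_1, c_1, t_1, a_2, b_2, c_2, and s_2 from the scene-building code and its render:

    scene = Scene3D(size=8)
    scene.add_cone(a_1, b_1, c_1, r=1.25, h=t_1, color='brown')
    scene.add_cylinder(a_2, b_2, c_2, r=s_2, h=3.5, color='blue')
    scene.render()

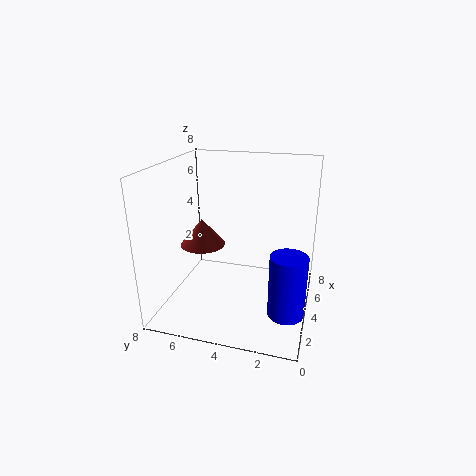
a_1 = 3.75
b_1 = 6
c_1 = 3.5
t_1 = 1.5
a_2 = 3
b_2 = 1
c_2 = 0.25
s_2 = 1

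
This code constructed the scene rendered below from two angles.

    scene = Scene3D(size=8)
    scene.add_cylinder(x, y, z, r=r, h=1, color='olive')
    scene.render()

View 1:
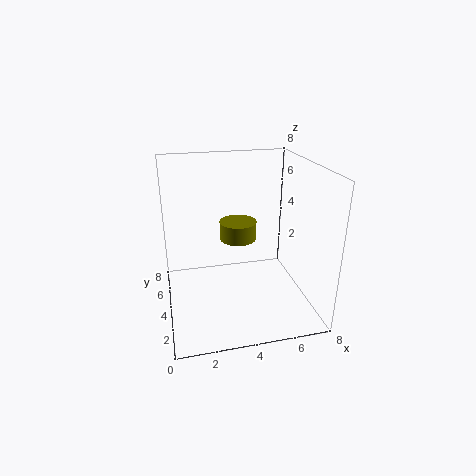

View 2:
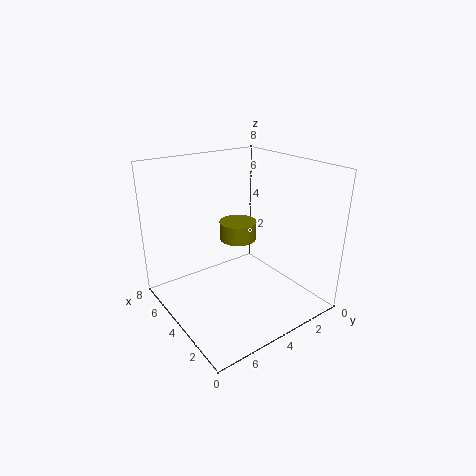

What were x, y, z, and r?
x = 4
y = 4
z = 4
r = 1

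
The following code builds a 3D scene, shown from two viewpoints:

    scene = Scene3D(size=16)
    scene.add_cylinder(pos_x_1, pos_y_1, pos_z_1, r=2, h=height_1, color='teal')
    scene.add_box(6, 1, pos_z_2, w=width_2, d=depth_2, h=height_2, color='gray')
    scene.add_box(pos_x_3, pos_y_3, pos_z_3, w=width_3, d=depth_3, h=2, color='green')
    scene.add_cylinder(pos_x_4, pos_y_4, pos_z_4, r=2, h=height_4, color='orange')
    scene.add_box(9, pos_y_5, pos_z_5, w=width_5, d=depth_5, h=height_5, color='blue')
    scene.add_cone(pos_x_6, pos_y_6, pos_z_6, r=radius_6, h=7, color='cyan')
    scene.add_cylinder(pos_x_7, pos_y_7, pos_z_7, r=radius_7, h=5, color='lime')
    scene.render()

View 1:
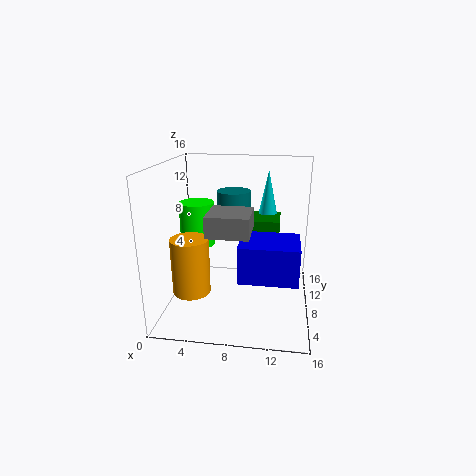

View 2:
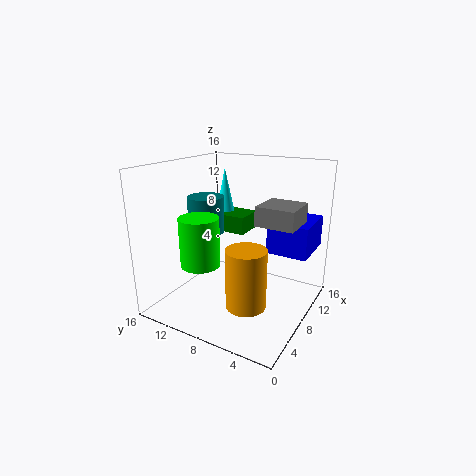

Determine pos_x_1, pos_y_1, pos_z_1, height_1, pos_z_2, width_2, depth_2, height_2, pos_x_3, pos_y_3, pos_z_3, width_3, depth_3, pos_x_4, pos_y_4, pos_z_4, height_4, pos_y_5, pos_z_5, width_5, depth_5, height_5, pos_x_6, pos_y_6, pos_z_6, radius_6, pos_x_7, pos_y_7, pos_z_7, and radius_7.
pos_x_1 = 7, pos_y_1 = 11.5, pos_z_1 = 8.5, height_1 = 4, pos_z_2 = 10.5, width_2 = 4, depth_2 = 4, height_2 = 2, pos_x_3 = 9, pos_y_3 = 8, pos_z_3 = 8, width_3 = 3.5, depth_3 = 4, pos_x_4 = 3.5, pos_y_4 = 4.5, pos_z_4 = 3, height_4 = 6, pos_y_5 = 0.5, pos_z_5 = 6.5, width_5 = 5.5, depth_5 = 4.5, height_5 = 3.5, pos_x_6 = 11, pos_y_6 = 11.5, pos_z_6 = 8, radius_6 = 1.5, pos_x_7 = 3, pos_y_7 = 9.5, pos_z_7 = 6.5, radius_7 = 2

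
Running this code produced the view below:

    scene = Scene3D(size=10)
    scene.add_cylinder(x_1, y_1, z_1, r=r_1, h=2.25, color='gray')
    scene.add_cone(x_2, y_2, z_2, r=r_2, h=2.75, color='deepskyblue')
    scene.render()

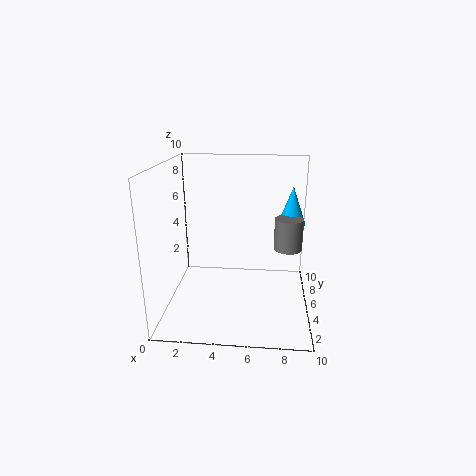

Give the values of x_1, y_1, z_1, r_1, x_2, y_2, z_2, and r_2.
x_1 = 8.5; y_1 = 5.75; z_1 = 4; r_1 = 1; x_2 = 8.75; y_2 = 7; z_2 = 5.5; r_2 = 1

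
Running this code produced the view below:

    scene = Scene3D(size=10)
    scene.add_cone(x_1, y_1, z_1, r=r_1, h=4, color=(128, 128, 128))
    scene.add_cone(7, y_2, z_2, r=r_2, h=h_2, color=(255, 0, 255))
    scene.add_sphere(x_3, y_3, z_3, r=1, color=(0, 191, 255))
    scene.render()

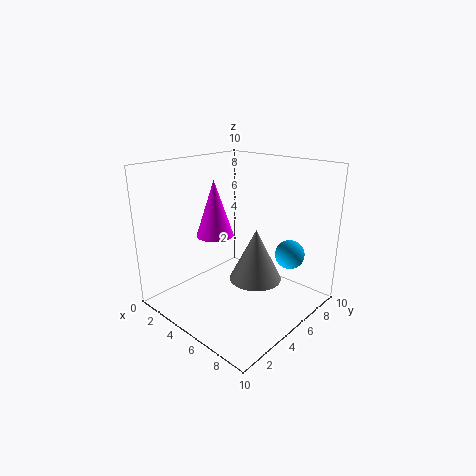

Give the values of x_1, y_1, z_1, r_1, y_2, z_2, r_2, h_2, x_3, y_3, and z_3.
x_1 = 5
y_1 = 7
z_1 = 1
r_1 = 2
y_2 = 1
z_2 = 7
r_2 = 1
h_2 = 3
x_3 = 8
y_3 = 7
z_3 = 4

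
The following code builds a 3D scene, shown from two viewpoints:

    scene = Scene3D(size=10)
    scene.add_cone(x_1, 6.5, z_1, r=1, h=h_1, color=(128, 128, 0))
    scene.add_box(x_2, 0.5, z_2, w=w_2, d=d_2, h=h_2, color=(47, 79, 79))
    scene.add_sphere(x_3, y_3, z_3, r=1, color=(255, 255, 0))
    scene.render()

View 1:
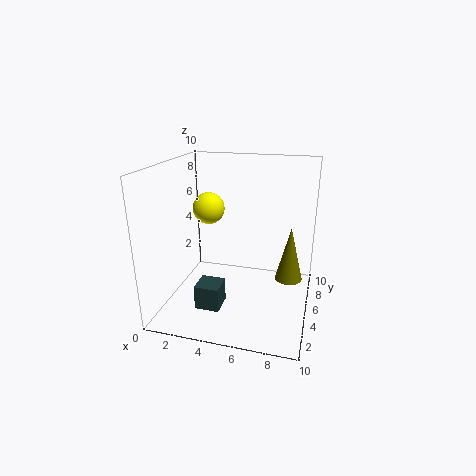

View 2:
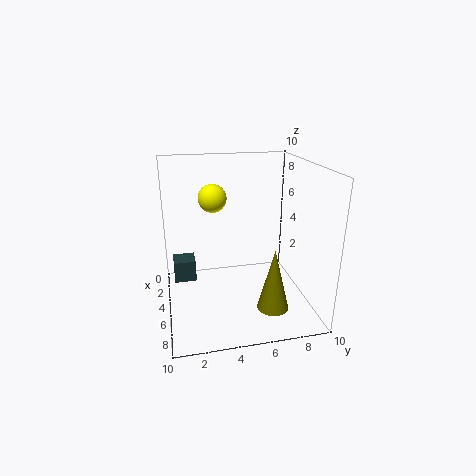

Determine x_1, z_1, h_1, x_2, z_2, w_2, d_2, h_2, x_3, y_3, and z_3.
x_1 = 8.5
z_1 = 1.5
h_1 = 4
x_2 = 3.5
z_2 = 2
w_2 = 1.5
d_2 = 1.5
h_2 = 1.5
x_3 = 3.5
y_3 = 3.5
z_3 = 7.5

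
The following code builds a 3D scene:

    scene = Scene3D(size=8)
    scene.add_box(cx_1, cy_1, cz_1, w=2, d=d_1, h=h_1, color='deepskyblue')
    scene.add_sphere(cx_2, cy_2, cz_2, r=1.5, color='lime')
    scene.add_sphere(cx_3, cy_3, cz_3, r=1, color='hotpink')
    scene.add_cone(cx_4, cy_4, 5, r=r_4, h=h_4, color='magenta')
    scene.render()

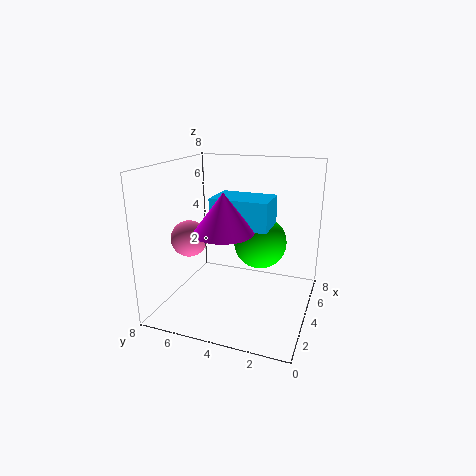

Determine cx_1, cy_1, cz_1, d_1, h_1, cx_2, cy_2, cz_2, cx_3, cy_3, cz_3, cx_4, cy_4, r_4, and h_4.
cx_1 = 2.5, cy_1 = 2, cz_1 = 5, d_1 = 3, h_1 = 1.5, cx_2 = 5, cy_2 = 3, cz_2 = 3.5, cx_3 = 3, cy_3 = 6.5, cz_3 = 4, cx_4 = 2, cy_4 = 4, r_4 = 1.5, h_4 = 2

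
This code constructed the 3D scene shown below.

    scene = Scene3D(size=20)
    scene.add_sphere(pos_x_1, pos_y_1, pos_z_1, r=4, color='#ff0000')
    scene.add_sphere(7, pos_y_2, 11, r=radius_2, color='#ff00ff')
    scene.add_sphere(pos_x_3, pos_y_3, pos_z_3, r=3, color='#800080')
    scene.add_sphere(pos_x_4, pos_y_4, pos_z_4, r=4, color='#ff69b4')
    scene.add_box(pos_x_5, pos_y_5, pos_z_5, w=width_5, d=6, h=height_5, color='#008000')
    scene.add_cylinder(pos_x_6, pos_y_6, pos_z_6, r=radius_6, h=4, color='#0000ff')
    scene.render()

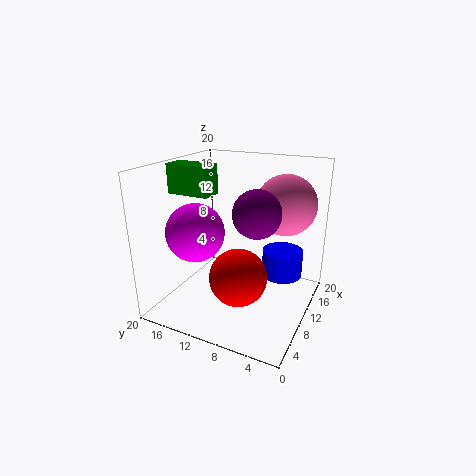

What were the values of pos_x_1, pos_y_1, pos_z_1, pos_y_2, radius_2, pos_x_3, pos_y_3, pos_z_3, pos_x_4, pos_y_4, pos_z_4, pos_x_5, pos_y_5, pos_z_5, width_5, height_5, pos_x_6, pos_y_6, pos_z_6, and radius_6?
pos_x_1 = 8; pos_y_1 = 9; pos_z_1 = 5; pos_y_2 = 15; radius_2 = 4; pos_x_3 = 7; pos_y_3 = 6; pos_z_3 = 15; pos_x_4 = 12; pos_y_4 = 4; pos_z_4 = 15; pos_x_5 = 7; pos_y_5 = 13; pos_z_5 = 16; width_5 = 3; height_5 = 4; pos_x_6 = 15; pos_y_6 = 5; pos_z_6 = 3; radius_6 = 3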